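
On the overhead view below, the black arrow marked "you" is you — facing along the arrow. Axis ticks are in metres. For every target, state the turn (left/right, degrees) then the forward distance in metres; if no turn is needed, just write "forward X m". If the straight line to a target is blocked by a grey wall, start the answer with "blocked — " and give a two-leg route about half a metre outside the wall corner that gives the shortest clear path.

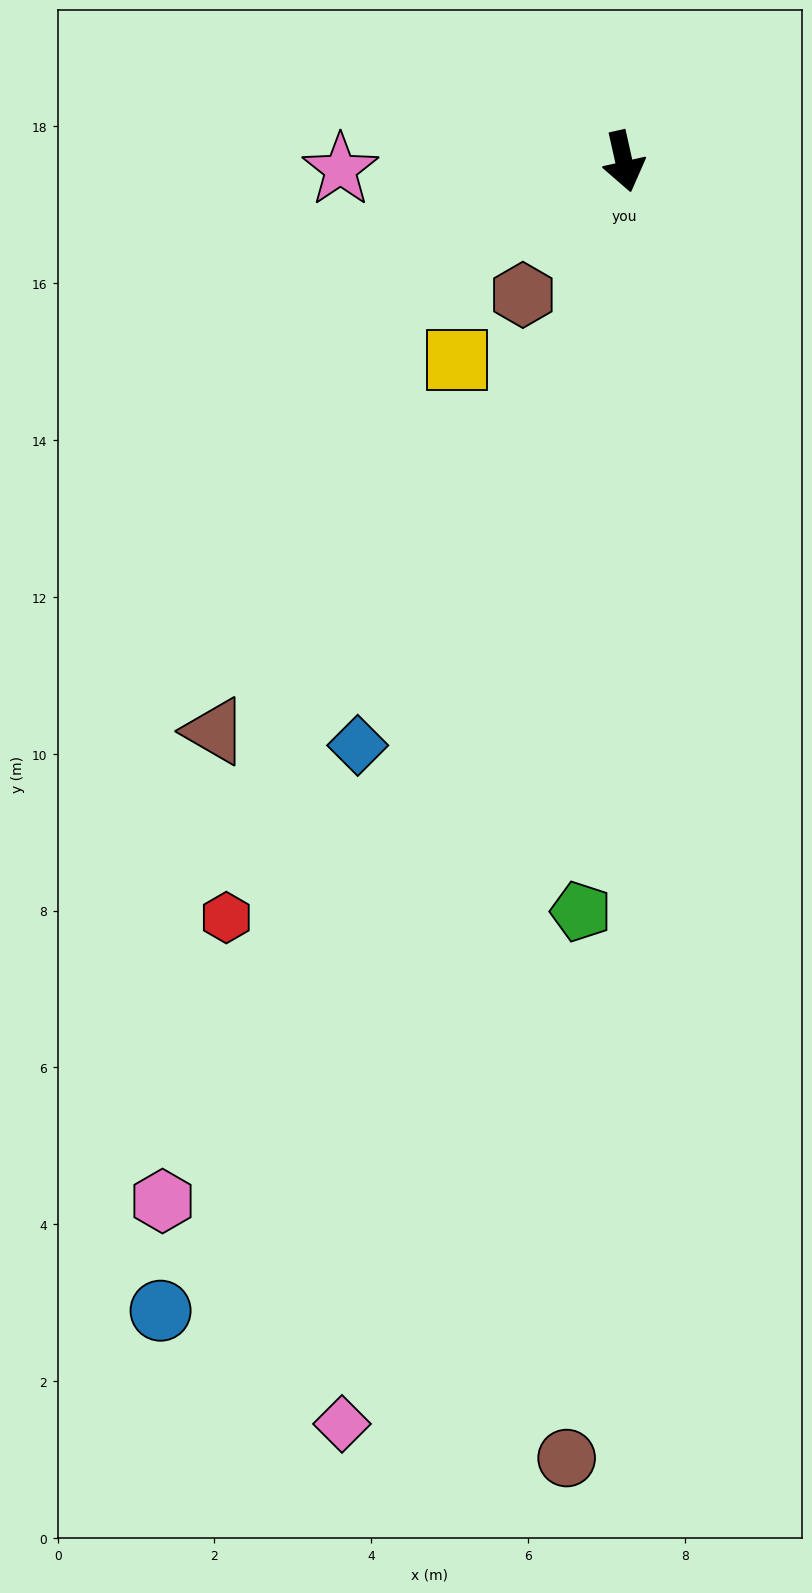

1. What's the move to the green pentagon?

turn right 16°, forward 9.6 m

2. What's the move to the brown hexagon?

turn right 50°, forward 2.1 m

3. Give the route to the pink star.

turn right 101°, forward 3.6 m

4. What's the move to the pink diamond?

turn right 25°, forward 16.5 m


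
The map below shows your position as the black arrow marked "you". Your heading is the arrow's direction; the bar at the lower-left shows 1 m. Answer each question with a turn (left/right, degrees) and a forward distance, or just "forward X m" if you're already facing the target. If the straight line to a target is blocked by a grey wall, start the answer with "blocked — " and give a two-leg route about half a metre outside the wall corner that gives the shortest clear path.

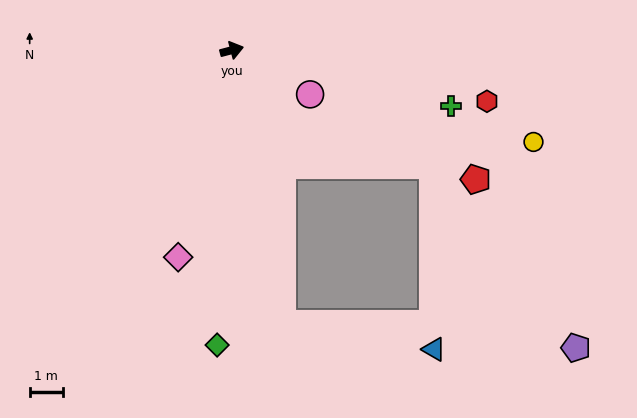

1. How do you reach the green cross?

turn right 29°, forward 6.9 m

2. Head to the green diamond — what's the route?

turn right 108°, forward 9.0 m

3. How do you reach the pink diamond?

turn right 119°, forward 6.5 m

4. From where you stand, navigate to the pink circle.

turn right 44°, forward 2.7 m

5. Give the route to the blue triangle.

blocked — turn right 94°, forward 8.5 m, then turn left 70°, forward 4.7 m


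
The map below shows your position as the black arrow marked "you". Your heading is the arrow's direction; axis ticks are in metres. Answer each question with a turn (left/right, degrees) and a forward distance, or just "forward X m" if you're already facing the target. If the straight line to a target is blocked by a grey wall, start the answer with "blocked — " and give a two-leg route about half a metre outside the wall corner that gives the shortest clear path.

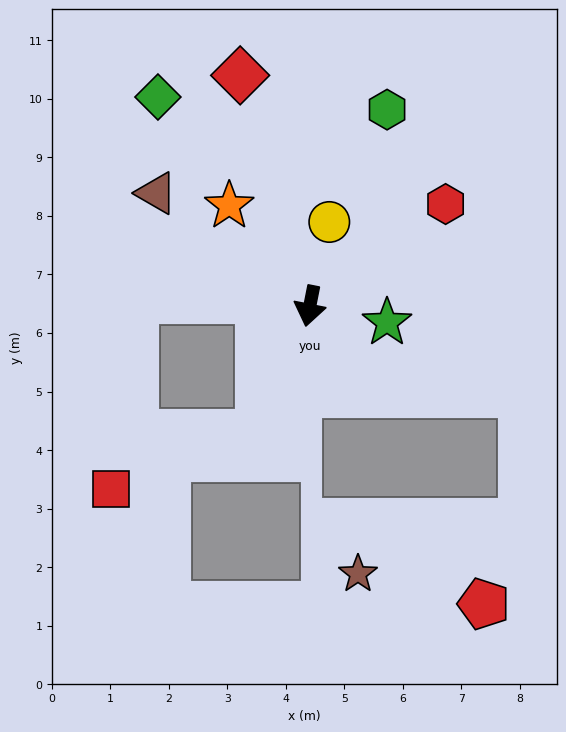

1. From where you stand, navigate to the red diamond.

turn right 152°, forward 4.1 m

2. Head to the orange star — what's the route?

turn right 130°, forward 2.2 m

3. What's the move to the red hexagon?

turn left 138°, forward 2.9 m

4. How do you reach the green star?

turn left 89°, forward 1.3 m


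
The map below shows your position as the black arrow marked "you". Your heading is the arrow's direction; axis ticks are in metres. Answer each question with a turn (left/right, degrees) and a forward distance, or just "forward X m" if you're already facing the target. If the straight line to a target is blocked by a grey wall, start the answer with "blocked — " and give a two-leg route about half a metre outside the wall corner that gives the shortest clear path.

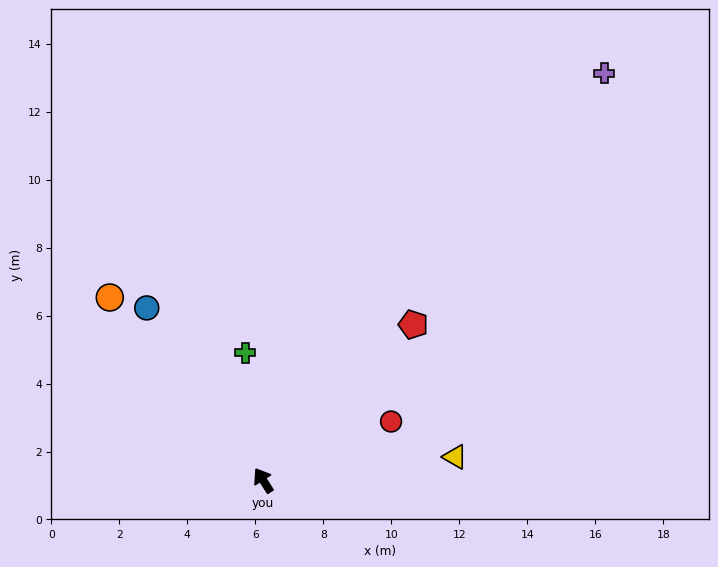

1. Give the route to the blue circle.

forward 6.1 m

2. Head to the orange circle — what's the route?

turn left 7°, forward 7.0 m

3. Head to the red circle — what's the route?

turn right 98°, forward 4.1 m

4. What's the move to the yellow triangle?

turn right 116°, forward 5.7 m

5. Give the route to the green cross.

turn right 25°, forward 3.8 m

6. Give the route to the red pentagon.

turn right 77°, forward 6.4 m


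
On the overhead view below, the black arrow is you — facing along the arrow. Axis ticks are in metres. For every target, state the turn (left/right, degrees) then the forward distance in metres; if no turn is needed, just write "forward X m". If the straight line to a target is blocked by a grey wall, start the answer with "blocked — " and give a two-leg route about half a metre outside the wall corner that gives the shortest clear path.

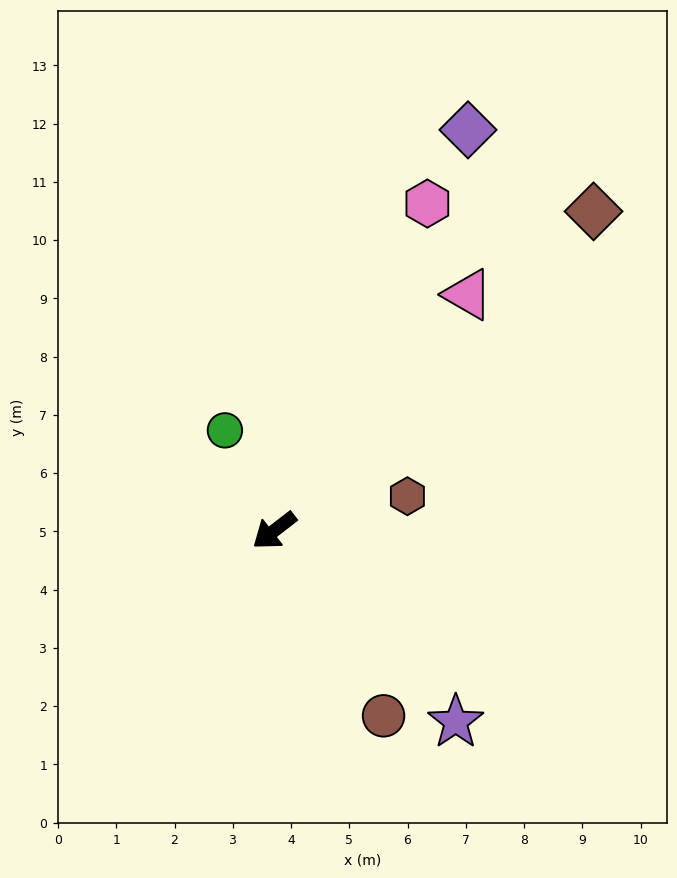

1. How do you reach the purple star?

turn left 96°, forward 4.5 m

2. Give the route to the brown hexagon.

turn left 157°, forward 2.4 m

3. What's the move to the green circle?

turn right 102°, forward 1.9 m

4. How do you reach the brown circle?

turn left 83°, forward 3.7 m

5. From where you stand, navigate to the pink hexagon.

turn right 153°, forward 6.2 m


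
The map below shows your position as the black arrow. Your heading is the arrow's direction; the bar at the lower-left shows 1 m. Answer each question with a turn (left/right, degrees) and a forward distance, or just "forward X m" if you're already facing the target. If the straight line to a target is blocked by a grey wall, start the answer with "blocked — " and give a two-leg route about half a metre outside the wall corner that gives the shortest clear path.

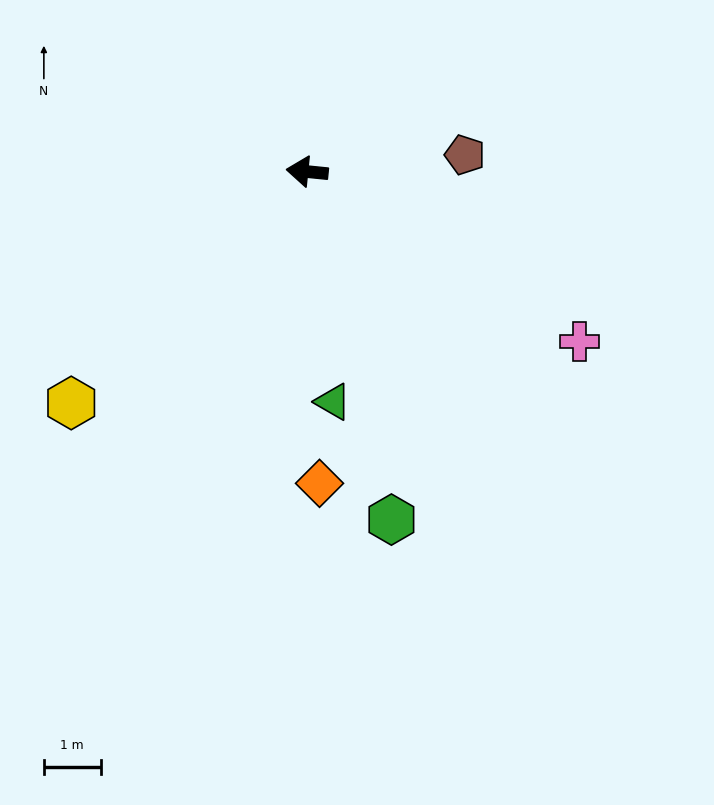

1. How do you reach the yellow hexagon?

turn left 50°, forward 5.8 m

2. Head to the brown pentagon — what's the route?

turn right 168°, forward 2.8 m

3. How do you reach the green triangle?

turn left 102°, forward 4.1 m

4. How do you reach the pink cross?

turn left 154°, forward 5.7 m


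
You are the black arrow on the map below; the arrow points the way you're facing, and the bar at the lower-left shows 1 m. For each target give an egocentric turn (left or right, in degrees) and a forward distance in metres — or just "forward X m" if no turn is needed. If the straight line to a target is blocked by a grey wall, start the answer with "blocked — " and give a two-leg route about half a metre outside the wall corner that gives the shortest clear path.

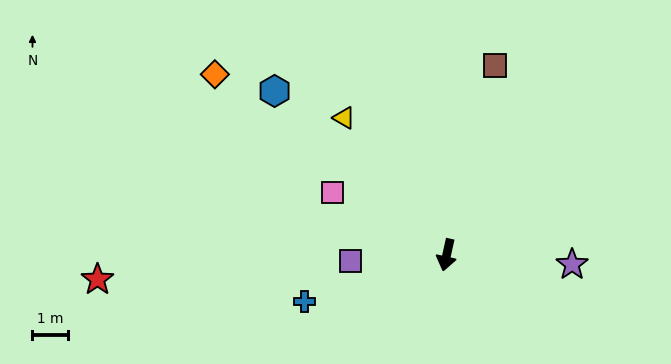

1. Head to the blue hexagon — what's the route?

turn right 121°, forward 6.6 m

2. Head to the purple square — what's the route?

turn right 74°, forward 2.7 m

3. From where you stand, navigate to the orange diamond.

turn right 115°, forward 8.2 m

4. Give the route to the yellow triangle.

turn right 131°, forward 4.8 m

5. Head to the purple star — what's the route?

turn left 98°, forward 3.5 m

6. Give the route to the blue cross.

turn right 59°, forward 4.2 m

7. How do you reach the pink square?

turn right 106°, forward 3.6 m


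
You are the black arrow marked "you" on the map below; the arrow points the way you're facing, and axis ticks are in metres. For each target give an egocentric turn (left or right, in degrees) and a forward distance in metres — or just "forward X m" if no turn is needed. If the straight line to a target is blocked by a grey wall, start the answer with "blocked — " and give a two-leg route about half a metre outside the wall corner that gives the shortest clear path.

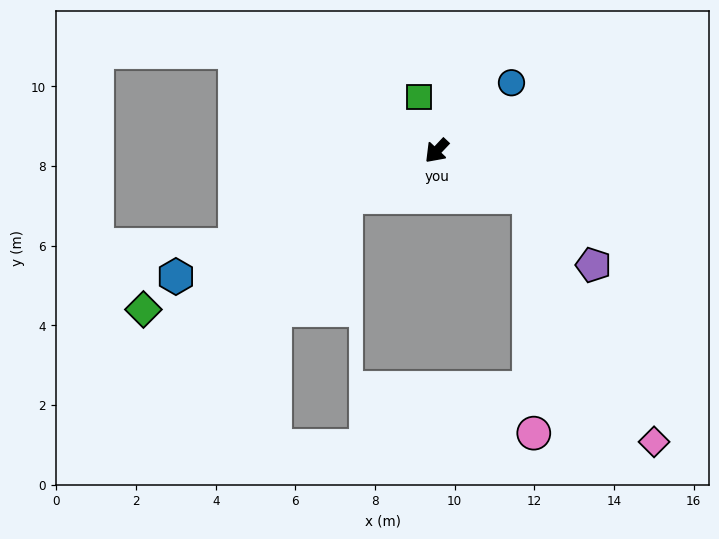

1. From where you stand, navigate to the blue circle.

turn left 176°, forward 2.5 m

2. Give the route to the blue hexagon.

turn right 21°, forward 7.3 m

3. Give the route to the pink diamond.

blocked — turn left 107°, forward 2.6 m, then turn right 37°, forward 6.9 m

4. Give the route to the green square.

turn right 119°, forward 1.4 m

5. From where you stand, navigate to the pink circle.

blocked — turn left 107°, forward 2.6 m, then turn right 62°, forward 5.9 m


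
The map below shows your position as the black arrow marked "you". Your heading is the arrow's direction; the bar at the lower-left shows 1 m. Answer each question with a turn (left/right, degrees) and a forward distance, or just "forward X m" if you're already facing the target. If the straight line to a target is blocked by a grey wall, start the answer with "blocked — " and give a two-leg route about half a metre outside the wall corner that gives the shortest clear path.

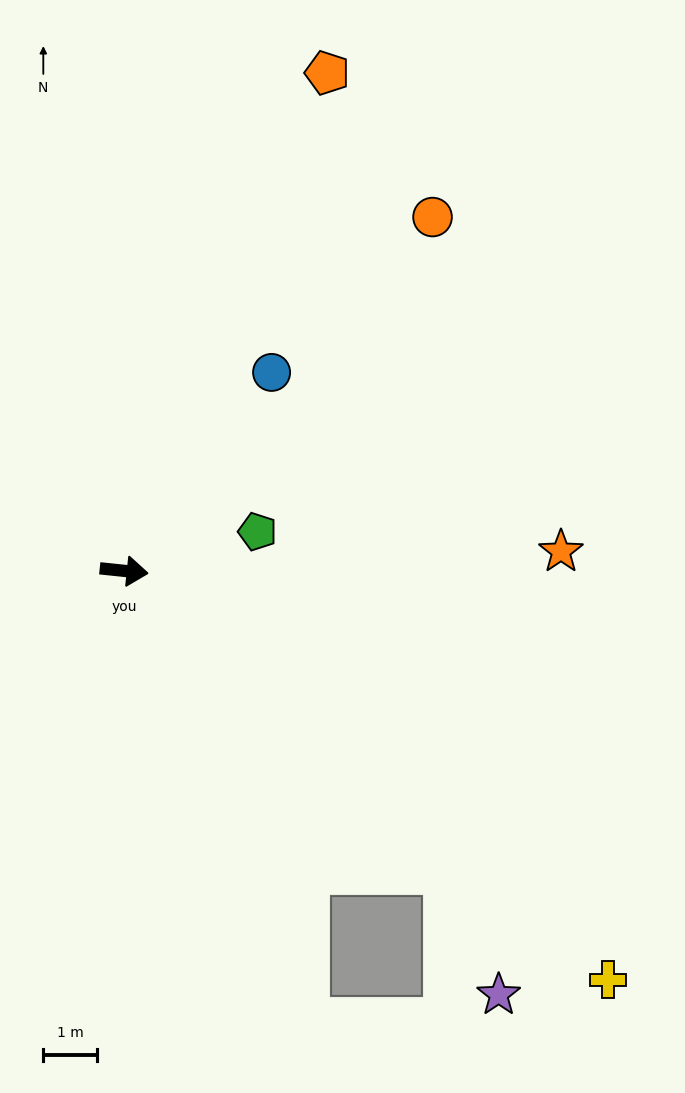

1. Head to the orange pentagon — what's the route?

turn left 74°, forward 10.0 m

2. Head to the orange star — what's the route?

turn left 8°, forward 8.2 m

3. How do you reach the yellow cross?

turn right 34°, forward 11.8 m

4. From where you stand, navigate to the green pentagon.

turn left 22°, forward 2.6 m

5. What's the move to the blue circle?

turn left 59°, forward 4.6 m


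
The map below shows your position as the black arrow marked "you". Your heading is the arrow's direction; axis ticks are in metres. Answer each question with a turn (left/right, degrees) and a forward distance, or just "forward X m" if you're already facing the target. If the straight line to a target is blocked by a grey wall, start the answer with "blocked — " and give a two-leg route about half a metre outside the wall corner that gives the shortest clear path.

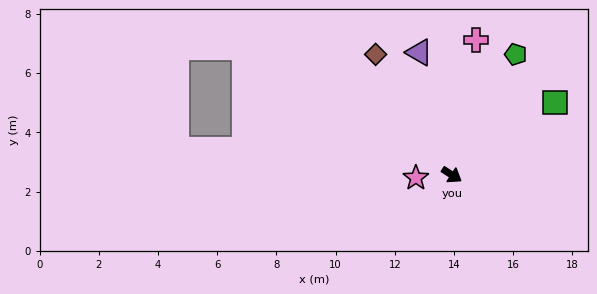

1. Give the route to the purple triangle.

turn left 138°, forward 4.3 m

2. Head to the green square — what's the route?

turn left 68°, forward 4.3 m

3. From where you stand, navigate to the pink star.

turn right 142°, forward 1.2 m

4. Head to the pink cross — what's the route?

turn left 113°, forward 4.6 m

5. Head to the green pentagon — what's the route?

turn left 95°, forward 4.6 m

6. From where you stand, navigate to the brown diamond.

turn left 155°, forward 4.8 m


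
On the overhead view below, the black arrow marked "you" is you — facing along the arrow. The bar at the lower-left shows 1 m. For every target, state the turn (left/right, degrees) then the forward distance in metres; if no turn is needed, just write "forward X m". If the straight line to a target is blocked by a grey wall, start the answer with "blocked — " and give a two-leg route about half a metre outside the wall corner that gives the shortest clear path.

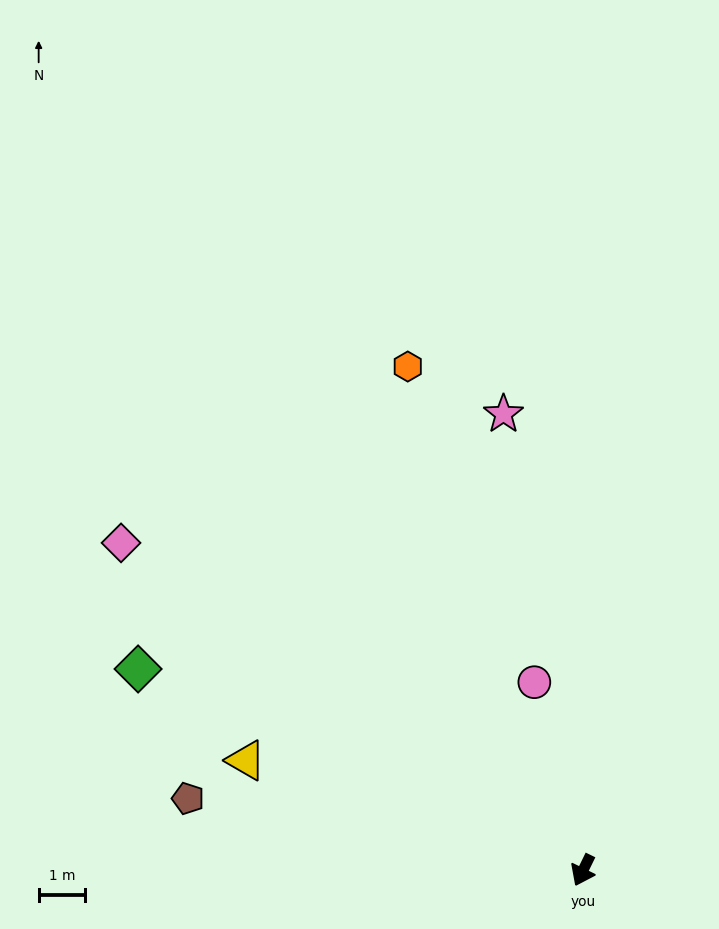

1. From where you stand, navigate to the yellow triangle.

turn right 82°, forward 7.7 m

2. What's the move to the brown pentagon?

turn right 74°, forward 8.7 m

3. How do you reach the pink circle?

turn right 139°, forward 4.2 m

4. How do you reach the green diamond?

turn right 88°, forward 10.5 m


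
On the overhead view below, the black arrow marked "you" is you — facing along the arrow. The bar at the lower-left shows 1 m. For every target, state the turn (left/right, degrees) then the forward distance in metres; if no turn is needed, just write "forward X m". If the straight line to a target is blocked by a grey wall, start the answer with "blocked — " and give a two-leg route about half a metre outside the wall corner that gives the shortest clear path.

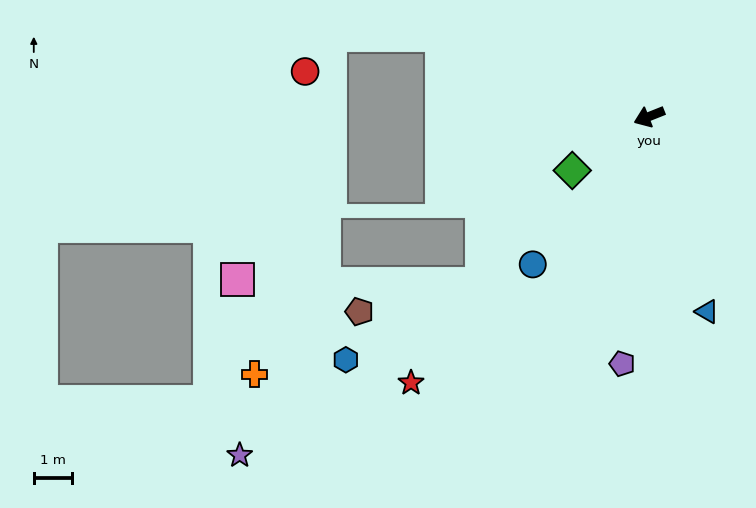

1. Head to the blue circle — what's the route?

turn left 30°, forward 4.9 m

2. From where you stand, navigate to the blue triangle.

turn left 85°, forward 5.3 m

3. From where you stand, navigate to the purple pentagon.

turn left 62°, forward 6.5 m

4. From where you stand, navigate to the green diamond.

turn left 13°, forward 2.5 m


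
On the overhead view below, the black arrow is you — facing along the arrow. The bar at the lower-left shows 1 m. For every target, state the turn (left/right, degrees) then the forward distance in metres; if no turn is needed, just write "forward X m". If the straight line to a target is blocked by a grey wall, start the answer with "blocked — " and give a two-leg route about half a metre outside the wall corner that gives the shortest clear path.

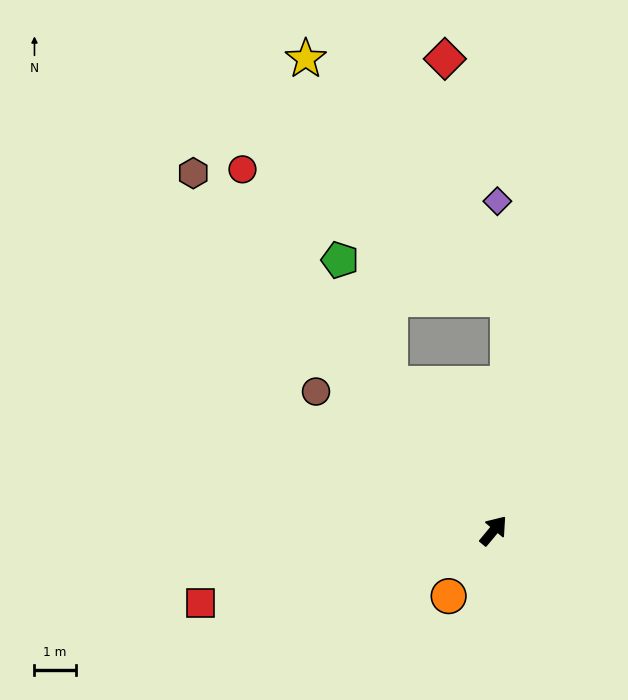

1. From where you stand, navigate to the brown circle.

turn left 92°, forward 5.5 m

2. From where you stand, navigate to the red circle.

turn left 75°, forward 10.7 m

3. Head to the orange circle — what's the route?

turn right 175°, forward 1.9 m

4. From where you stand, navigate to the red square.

turn left 144°, forward 7.3 m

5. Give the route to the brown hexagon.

turn left 80°, forward 11.3 m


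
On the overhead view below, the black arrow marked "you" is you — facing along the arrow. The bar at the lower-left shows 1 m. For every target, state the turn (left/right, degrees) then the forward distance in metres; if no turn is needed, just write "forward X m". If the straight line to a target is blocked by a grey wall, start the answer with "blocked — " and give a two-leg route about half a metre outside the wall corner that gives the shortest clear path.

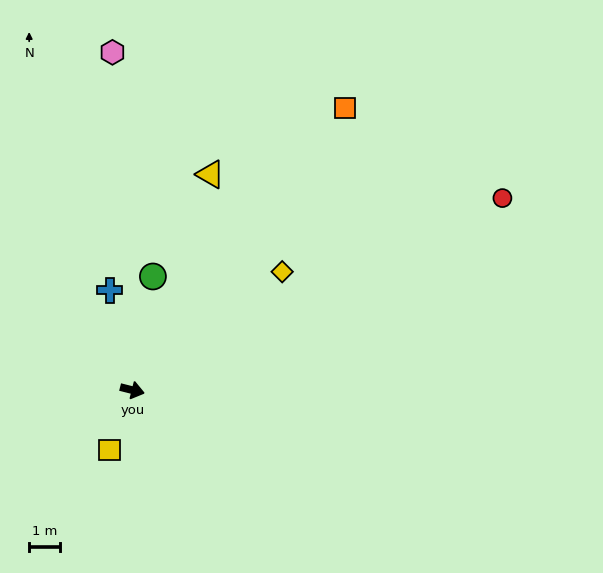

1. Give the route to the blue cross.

turn left 117°, forward 3.3 m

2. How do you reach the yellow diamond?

turn left 52°, forward 6.1 m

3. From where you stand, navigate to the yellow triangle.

turn left 84°, forward 7.4 m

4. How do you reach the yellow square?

turn right 97°, forward 2.1 m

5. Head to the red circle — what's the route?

turn left 42°, forward 13.4 m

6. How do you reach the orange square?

turn left 67°, forward 11.3 m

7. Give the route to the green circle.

turn left 94°, forward 3.7 m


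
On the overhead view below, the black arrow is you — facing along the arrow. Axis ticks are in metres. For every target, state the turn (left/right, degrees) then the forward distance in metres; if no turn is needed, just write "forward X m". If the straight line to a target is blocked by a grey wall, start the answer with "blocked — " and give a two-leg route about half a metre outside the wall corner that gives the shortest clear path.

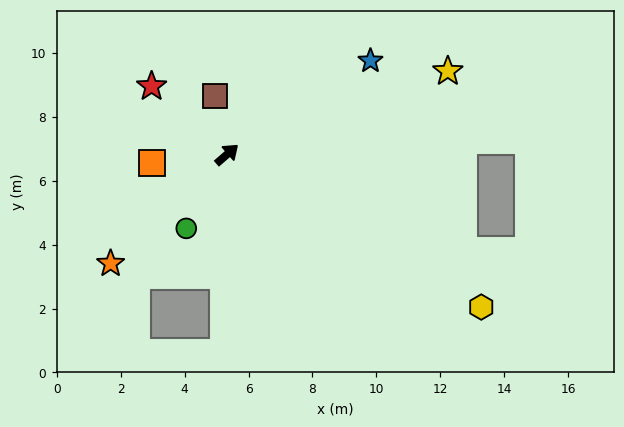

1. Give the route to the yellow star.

turn right 20°, forward 7.4 m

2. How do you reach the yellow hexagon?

turn right 72°, forward 9.3 m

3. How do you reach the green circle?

turn right 160°, forward 2.6 m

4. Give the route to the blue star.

turn right 8°, forward 5.4 m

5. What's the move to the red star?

turn left 97°, forward 3.2 m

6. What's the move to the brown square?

turn left 60°, forward 1.9 m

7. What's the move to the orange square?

turn left 146°, forward 2.4 m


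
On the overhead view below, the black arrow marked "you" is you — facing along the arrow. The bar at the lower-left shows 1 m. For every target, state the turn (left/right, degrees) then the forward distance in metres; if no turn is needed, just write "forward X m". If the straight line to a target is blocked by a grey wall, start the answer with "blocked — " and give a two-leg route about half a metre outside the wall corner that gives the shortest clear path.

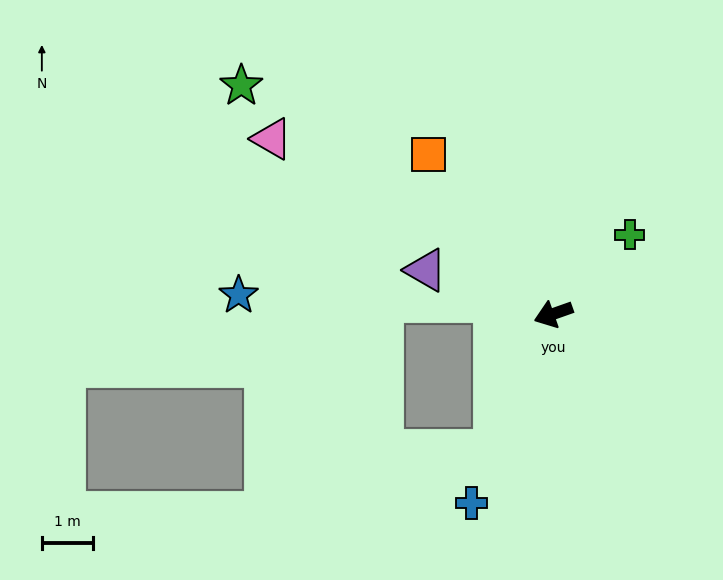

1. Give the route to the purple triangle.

turn right 38°, forward 2.6 m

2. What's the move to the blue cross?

turn left 47°, forward 4.0 m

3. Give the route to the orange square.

turn right 71°, forward 4.0 m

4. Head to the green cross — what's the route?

turn right 153°, forward 2.1 m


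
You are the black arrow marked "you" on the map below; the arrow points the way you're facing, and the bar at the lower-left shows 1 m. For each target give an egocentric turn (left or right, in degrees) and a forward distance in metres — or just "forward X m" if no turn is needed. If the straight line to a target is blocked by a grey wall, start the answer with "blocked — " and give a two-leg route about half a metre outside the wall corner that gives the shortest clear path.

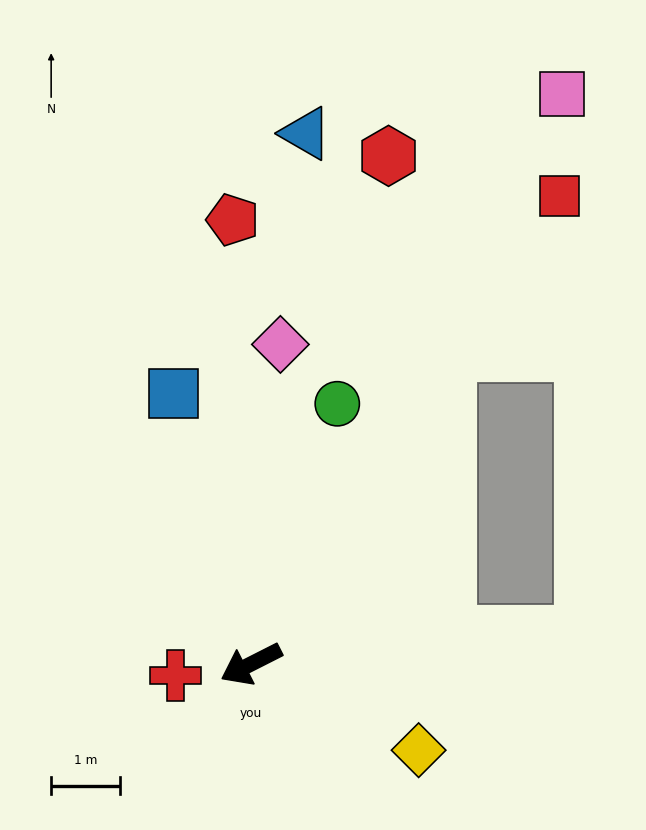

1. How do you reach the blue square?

turn right 101°, forward 4.1 m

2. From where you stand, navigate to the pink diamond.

turn right 122°, forward 4.6 m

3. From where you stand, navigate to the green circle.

turn right 135°, forward 4.0 m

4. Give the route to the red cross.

turn right 18°, forward 1.1 m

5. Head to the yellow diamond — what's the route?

turn left 126°, forward 2.7 m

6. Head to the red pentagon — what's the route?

turn right 115°, forward 6.4 m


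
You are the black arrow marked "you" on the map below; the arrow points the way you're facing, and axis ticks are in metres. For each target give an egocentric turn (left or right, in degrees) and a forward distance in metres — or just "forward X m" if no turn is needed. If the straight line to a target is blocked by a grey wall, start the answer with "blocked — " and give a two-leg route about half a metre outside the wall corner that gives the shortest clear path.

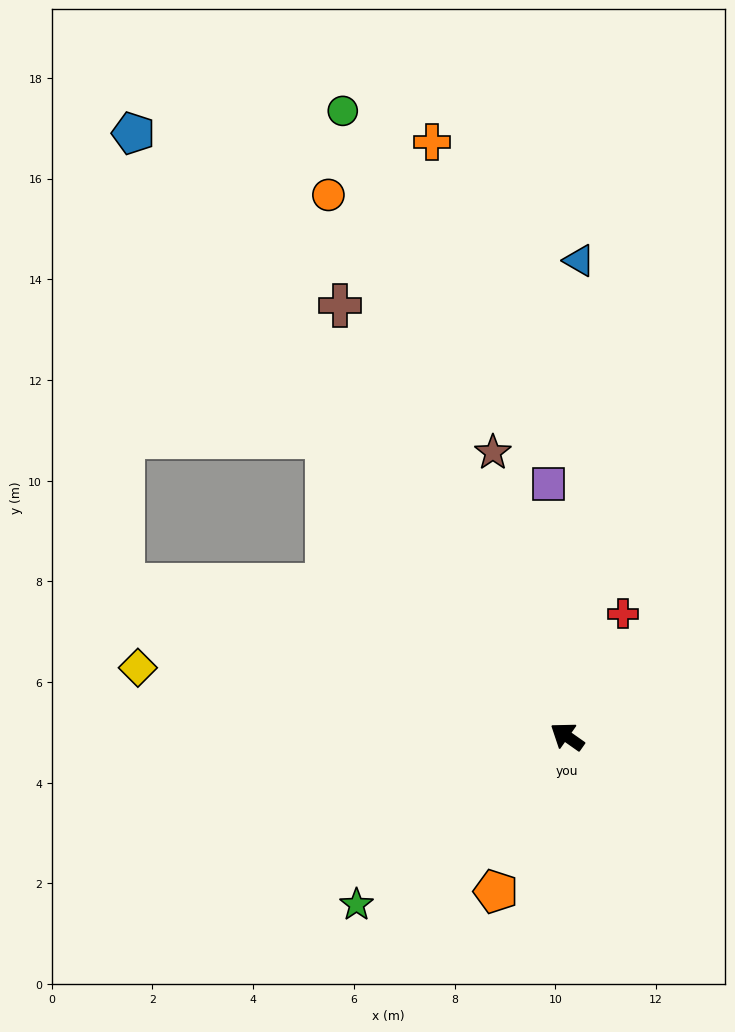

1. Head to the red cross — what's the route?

turn right 79°, forward 2.7 m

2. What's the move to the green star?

turn left 74°, forward 5.4 m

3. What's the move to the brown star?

turn right 40°, forward 5.8 m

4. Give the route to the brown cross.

turn right 27°, forward 9.7 m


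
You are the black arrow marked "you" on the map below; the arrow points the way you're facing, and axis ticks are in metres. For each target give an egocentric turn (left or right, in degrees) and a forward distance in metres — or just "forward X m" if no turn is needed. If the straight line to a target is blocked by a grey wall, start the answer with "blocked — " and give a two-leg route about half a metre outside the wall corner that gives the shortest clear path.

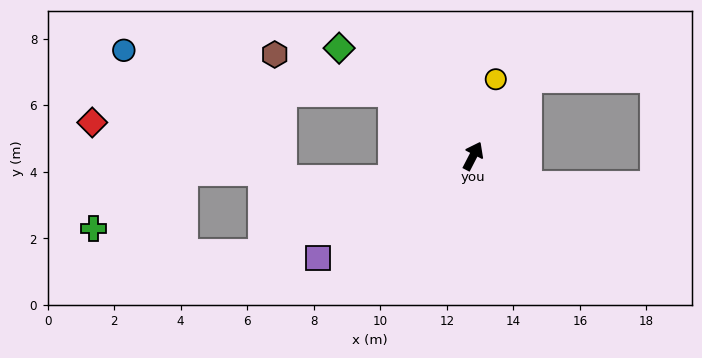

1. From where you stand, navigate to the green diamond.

turn left 78°, forward 5.2 m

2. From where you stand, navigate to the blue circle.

blocked — turn left 80°, forward 3.1 m, then turn left 28°, forward 8.1 m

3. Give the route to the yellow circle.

turn left 11°, forward 2.4 m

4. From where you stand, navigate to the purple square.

turn left 151°, forward 5.6 m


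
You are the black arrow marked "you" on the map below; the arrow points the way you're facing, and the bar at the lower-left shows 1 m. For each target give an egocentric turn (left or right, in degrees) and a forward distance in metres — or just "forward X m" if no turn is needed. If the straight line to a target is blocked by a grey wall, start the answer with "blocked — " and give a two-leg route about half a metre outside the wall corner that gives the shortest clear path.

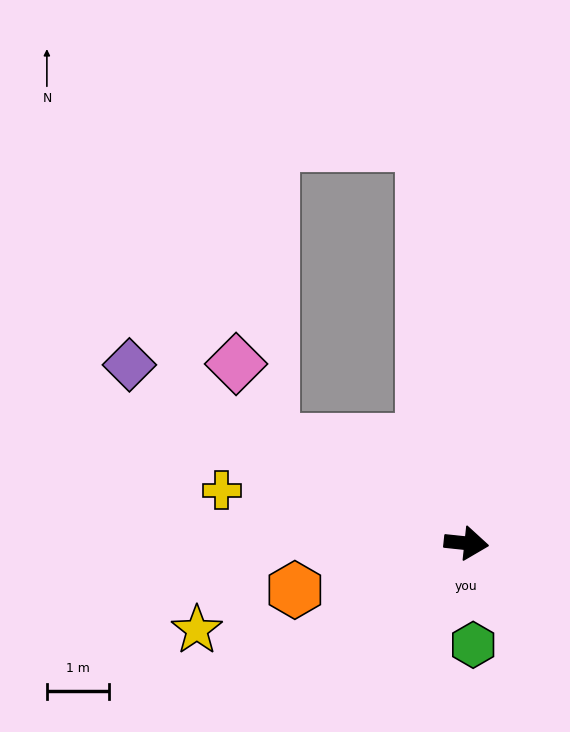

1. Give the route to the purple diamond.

turn left 158°, forward 6.2 m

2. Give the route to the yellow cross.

turn left 174°, forward 4.1 m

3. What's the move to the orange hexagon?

turn right 159°, forward 2.9 m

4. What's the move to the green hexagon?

turn right 80°, forward 1.7 m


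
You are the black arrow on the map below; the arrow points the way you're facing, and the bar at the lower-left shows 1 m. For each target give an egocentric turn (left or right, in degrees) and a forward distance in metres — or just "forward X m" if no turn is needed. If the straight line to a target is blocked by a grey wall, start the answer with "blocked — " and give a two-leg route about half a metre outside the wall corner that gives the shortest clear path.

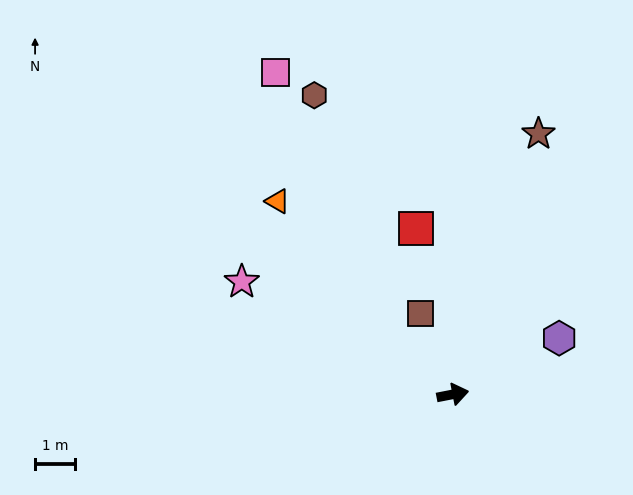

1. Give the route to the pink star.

turn left 141°, forward 5.9 m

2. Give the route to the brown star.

turn left 61°, forward 6.8 m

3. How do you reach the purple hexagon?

turn left 17°, forward 3.0 m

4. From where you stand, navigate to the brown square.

turn left 101°, forward 2.2 m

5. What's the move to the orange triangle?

turn left 121°, forward 6.5 m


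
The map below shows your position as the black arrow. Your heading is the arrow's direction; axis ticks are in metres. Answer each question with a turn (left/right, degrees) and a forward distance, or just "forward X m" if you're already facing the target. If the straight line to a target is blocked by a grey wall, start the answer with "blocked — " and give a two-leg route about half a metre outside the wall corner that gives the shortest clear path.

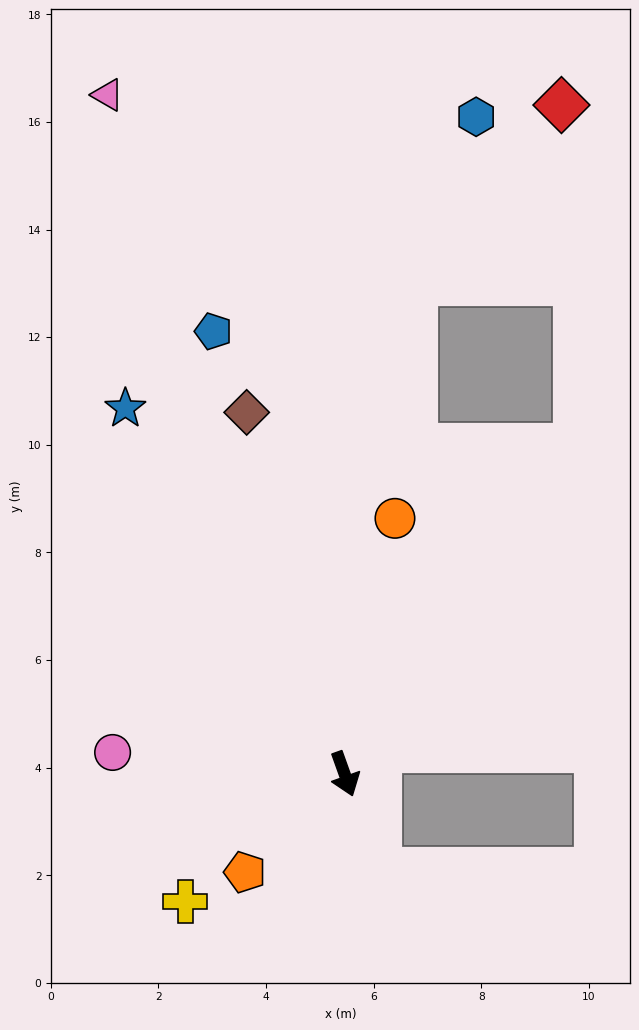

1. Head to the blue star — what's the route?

turn right 169°, forward 7.9 m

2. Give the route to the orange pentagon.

turn right 65°, forward 2.6 m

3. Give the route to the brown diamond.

turn left 175°, forward 7.0 m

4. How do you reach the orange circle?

turn left 149°, forward 4.8 m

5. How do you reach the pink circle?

turn right 115°, forward 4.3 m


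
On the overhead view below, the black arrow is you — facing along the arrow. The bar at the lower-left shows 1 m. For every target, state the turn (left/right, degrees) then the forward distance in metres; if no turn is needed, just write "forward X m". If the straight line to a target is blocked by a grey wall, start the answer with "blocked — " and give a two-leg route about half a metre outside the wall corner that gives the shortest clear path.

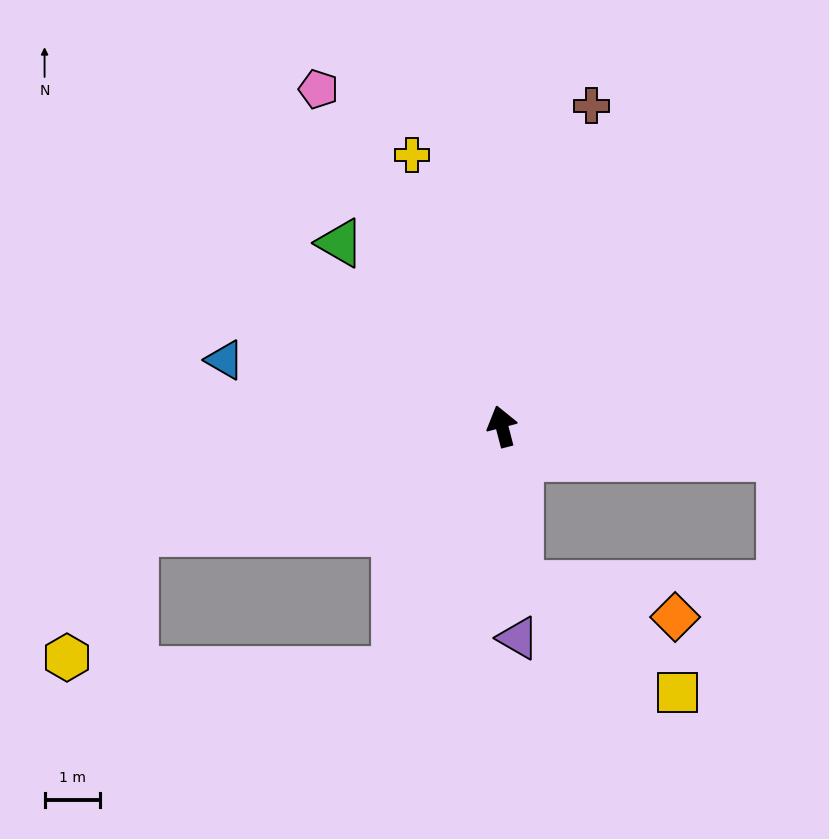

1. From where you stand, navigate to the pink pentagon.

turn left 14°, forward 6.9 m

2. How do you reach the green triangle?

turn left 27°, forward 4.4 m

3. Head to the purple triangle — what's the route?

turn left 170°, forward 3.8 m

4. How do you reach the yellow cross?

turn left 4°, forward 5.1 m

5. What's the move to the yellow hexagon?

blocked — turn left 92°, forward 6.9 m, then turn left 45°, forward 2.5 m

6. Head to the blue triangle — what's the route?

turn left 62°, forward 5.1 m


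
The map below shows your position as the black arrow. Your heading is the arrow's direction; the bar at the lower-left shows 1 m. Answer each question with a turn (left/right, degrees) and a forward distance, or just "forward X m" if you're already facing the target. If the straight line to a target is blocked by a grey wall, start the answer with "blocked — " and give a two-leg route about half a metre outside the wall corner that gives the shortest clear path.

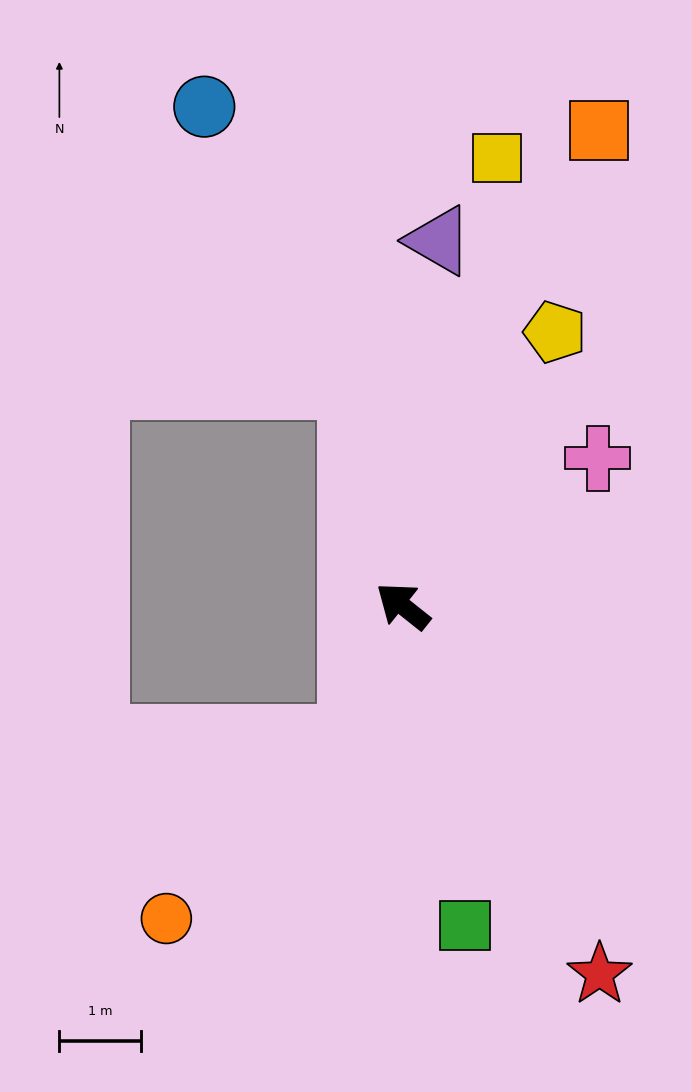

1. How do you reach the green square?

turn left 140°, forward 4.0 m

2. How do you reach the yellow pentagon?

turn right 81°, forward 3.8 m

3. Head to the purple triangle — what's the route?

turn right 57°, forward 4.5 m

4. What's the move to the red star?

turn left 157°, forward 5.1 m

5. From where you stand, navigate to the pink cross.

turn right 104°, forward 3.0 m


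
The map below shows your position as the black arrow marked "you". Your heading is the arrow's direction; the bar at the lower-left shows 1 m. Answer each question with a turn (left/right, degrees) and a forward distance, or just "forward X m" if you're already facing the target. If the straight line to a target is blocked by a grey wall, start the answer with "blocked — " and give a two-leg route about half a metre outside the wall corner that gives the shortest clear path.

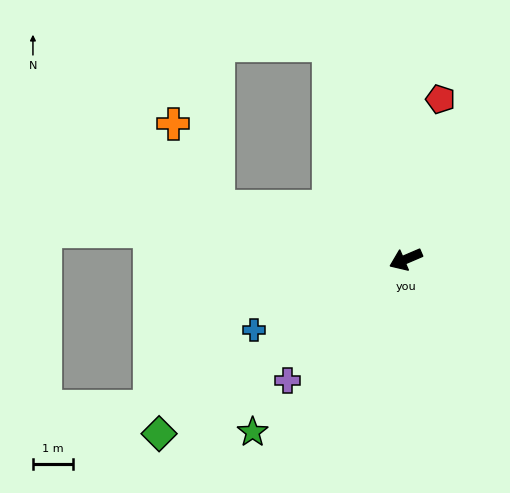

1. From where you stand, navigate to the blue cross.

forward 4.2 m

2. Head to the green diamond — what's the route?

turn left 12°, forward 7.6 m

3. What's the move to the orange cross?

blocked — turn right 39°, forward 4.9 m, then turn right 46°, forward 2.4 m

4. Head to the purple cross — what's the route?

turn left 22°, forward 4.2 m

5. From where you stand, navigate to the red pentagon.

turn right 125°, forward 4.1 m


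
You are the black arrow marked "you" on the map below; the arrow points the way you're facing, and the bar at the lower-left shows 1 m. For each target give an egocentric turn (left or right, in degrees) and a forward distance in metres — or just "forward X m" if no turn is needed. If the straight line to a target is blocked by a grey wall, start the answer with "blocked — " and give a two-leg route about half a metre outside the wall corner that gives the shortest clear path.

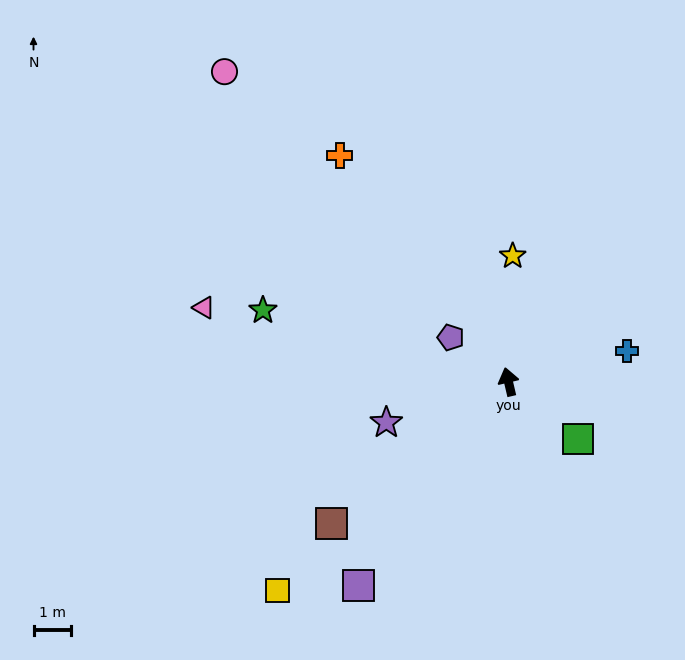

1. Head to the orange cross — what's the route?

turn left 24°, forward 7.6 m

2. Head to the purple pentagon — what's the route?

turn left 39°, forward 2.0 m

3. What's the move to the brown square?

turn left 115°, forward 6.1 m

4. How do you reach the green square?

turn right 143°, forward 2.4 m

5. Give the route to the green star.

turn left 61°, forward 6.9 m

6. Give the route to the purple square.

turn left 130°, forward 6.8 m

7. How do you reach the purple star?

turn left 95°, forward 3.5 m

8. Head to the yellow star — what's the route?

turn right 15°, forward 3.4 m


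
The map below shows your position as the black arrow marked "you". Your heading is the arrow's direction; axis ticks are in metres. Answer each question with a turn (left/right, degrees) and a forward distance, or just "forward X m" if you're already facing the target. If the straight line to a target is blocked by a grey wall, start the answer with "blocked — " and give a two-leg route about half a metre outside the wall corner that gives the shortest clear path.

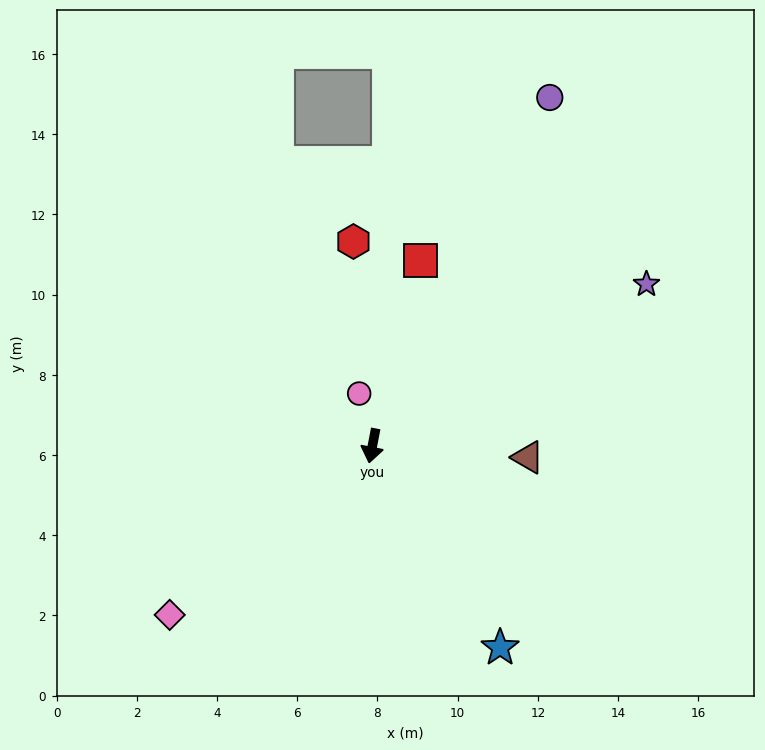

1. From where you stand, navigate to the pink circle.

turn right 155°, forward 1.3 m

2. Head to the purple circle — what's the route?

turn left 164°, forward 9.7 m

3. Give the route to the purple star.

turn left 131°, forward 7.9 m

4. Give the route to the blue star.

turn left 43°, forward 6.0 m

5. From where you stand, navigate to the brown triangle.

turn left 97°, forward 3.9 m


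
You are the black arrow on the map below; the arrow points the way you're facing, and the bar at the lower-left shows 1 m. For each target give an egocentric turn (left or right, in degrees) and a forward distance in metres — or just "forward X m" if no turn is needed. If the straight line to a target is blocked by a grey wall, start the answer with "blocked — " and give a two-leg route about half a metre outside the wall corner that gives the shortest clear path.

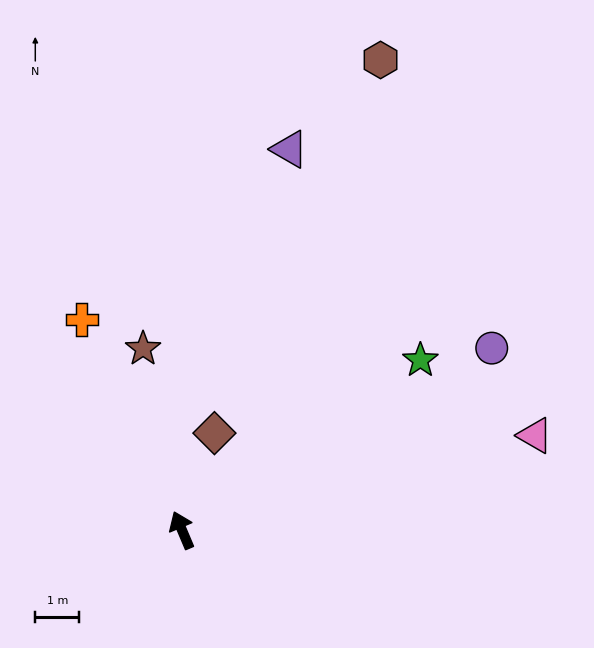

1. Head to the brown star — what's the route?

turn right 11°, forward 4.2 m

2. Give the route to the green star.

turn right 77°, forward 6.6 m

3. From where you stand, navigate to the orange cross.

turn left 3°, forward 5.3 m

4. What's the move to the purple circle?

turn right 82°, forward 8.2 m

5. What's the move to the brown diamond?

turn right 41°, forward 2.3 m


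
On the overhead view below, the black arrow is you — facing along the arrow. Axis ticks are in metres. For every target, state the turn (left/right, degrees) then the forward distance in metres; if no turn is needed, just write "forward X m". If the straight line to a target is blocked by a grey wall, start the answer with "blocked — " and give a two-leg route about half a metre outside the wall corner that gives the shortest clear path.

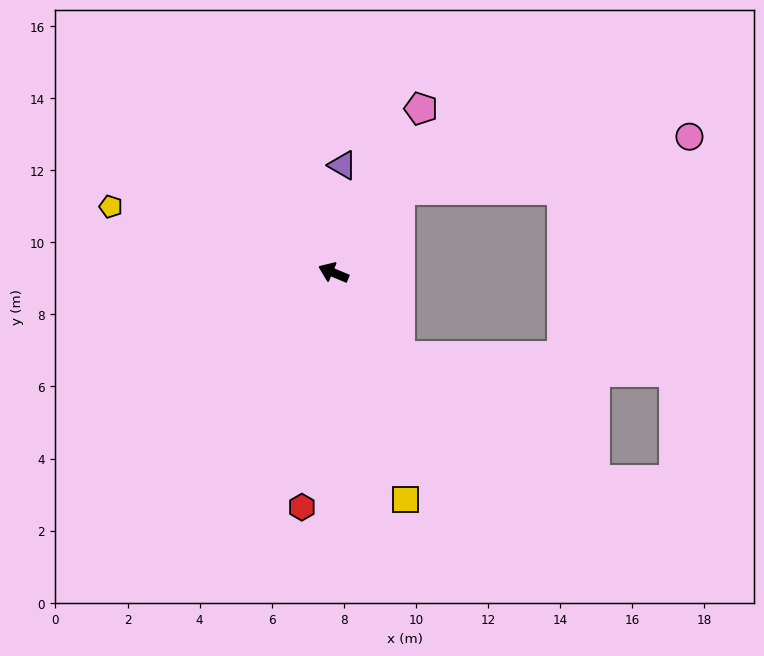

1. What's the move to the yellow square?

turn left 130°, forward 6.6 m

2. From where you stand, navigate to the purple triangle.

turn right 72°, forward 3.0 m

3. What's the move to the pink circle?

blocked — turn right 106°, forward 2.9 m, then turn right 41°, forward 8.2 m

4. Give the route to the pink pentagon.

turn right 95°, forward 5.2 m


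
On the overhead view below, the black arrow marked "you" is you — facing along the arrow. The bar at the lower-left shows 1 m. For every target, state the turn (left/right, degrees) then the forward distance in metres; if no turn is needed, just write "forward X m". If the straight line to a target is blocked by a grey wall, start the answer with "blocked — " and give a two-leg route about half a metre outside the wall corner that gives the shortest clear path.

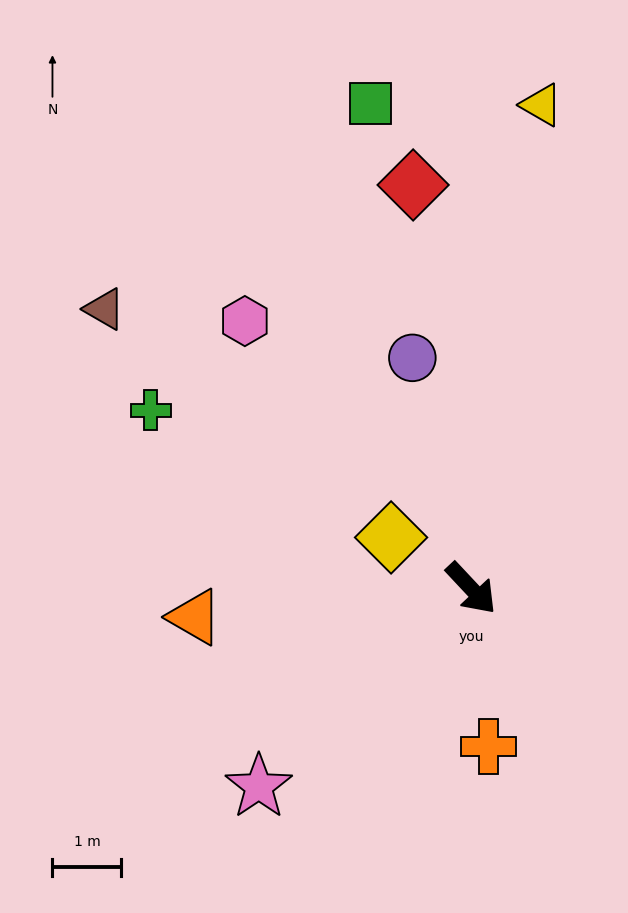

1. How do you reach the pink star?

turn right 90°, forward 4.2 m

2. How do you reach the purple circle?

turn left 151°, forward 3.5 m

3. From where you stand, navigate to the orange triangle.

turn right 127°, forward 4.0 m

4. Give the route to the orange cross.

turn right 37°, forward 2.3 m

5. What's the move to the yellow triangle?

turn left 129°, forward 7.1 m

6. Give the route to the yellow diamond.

turn right 166°, forward 1.4 m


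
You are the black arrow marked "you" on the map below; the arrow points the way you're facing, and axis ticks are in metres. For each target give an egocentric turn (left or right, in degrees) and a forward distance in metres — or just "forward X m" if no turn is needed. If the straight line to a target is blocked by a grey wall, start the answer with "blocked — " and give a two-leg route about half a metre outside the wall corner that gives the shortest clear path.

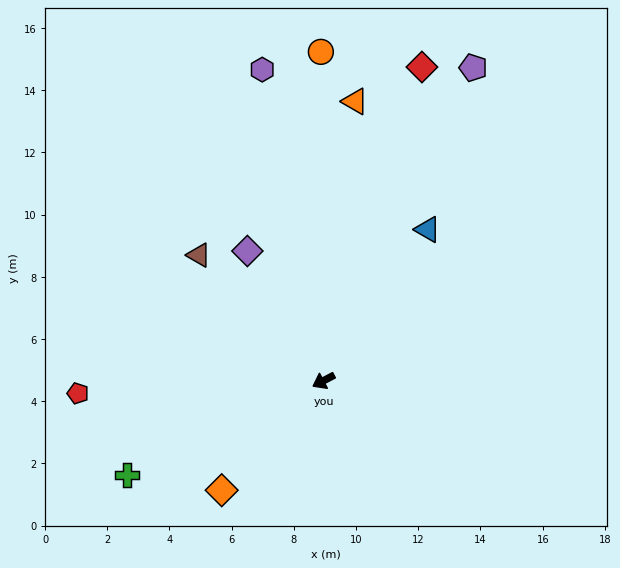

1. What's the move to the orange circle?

turn right 117°, forward 10.6 m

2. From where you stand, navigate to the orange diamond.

turn left 19°, forward 4.8 m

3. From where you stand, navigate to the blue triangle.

turn right 152°, forward 5.9 m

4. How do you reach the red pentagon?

turn right 25°, forward 7.9 m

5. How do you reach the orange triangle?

turn right 124°, forward 9.0 m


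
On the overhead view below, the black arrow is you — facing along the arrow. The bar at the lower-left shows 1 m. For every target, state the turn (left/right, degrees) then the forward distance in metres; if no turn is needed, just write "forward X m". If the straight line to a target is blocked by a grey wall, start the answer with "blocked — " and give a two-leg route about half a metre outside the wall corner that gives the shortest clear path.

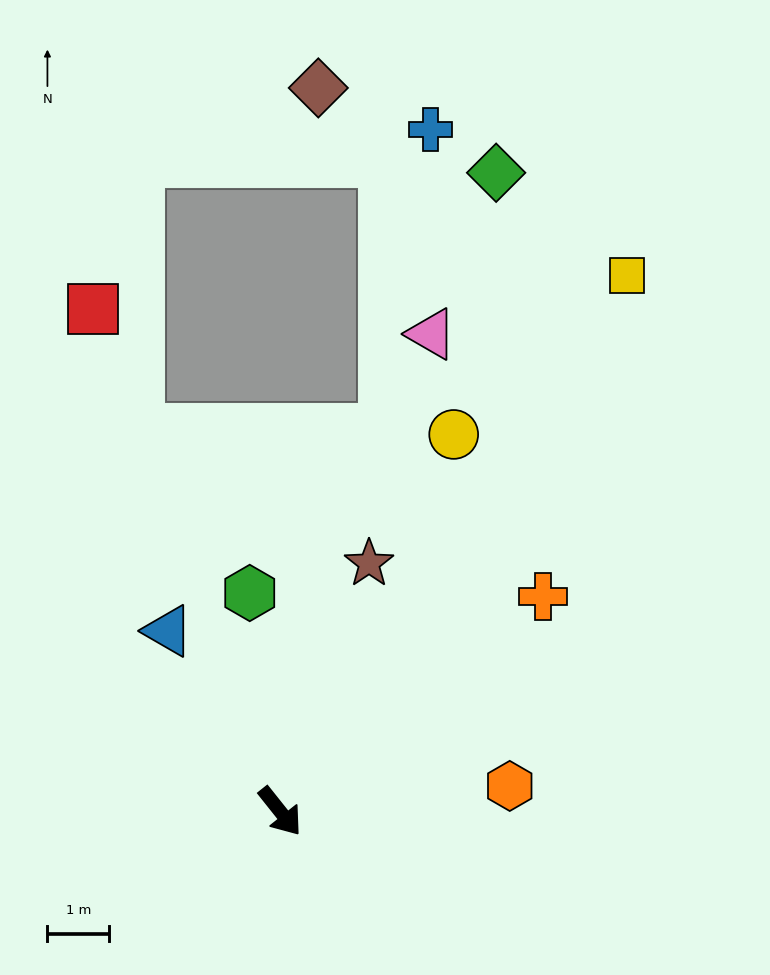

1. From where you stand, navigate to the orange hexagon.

turn left 58°, forward 3.8 m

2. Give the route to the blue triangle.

turn left 173°, forward 3.5 m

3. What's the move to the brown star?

turn left 122°, forward 4.3 m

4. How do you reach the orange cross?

turn left 91°, forward 5.5 m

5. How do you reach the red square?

turn left 162°, forward 8.7 m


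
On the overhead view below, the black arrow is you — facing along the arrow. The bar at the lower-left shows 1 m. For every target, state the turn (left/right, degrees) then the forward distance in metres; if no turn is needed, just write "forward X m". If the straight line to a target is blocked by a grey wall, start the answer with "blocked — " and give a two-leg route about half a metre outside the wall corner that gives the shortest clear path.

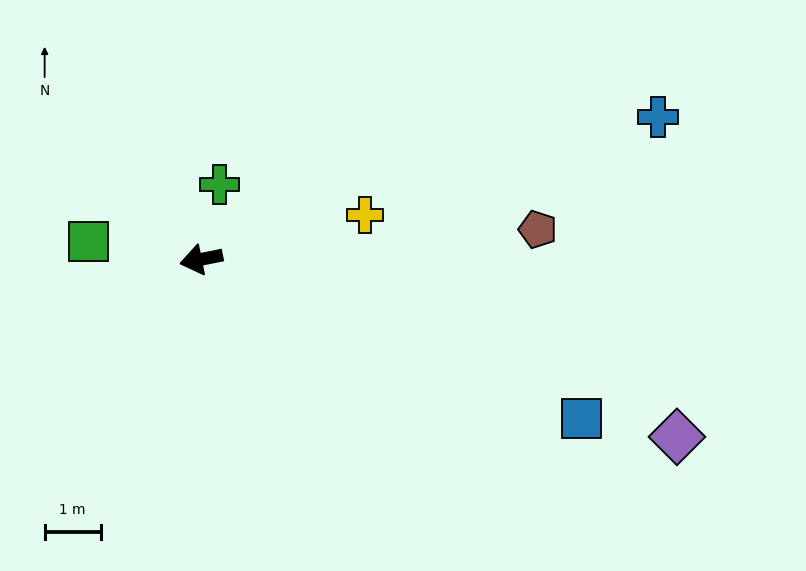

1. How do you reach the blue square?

turn left 146°, forward 7.3 m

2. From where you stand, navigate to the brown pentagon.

turn left 174°, forward 6.0 m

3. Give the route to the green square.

turn right 20°, forward 2.0 m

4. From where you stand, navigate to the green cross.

turn right 115°, forward 1.4 m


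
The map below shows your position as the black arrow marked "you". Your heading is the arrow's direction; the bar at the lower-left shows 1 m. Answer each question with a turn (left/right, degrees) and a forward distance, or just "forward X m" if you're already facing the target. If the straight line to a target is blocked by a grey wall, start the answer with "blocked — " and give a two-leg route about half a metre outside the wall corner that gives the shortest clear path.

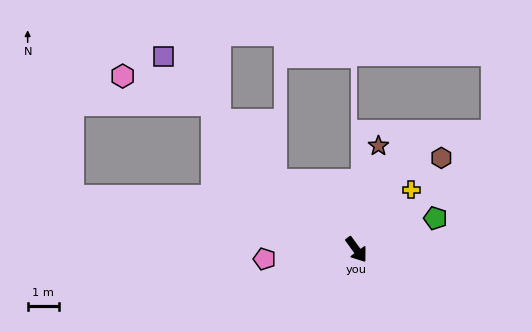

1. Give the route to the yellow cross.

turn left 101°, forward 2.6 m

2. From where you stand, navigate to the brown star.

turn left 132°, forward 3.4 m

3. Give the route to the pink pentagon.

turn right 120°, forward 3.0 m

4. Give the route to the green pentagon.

turn left 76°, forward 2.8 m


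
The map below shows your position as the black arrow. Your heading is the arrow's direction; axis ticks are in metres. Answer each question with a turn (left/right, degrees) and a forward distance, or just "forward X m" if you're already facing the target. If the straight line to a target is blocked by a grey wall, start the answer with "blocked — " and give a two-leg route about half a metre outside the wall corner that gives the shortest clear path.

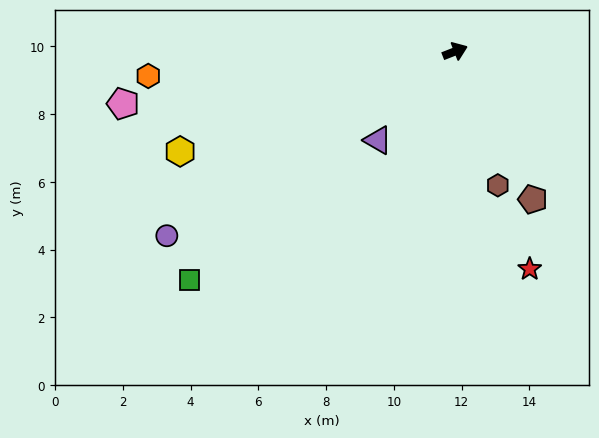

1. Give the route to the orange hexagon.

turn left 163°, forward 9.1 m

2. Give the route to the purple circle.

turn right 169°, forward 10.1 m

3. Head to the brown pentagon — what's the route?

turn right 84°, forward 4.9 m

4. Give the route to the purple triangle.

turn right 152°, forward 3.5 m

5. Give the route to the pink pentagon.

turn left 168°, forward 9.9 m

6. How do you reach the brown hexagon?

turn right 94°, forward 4.2 m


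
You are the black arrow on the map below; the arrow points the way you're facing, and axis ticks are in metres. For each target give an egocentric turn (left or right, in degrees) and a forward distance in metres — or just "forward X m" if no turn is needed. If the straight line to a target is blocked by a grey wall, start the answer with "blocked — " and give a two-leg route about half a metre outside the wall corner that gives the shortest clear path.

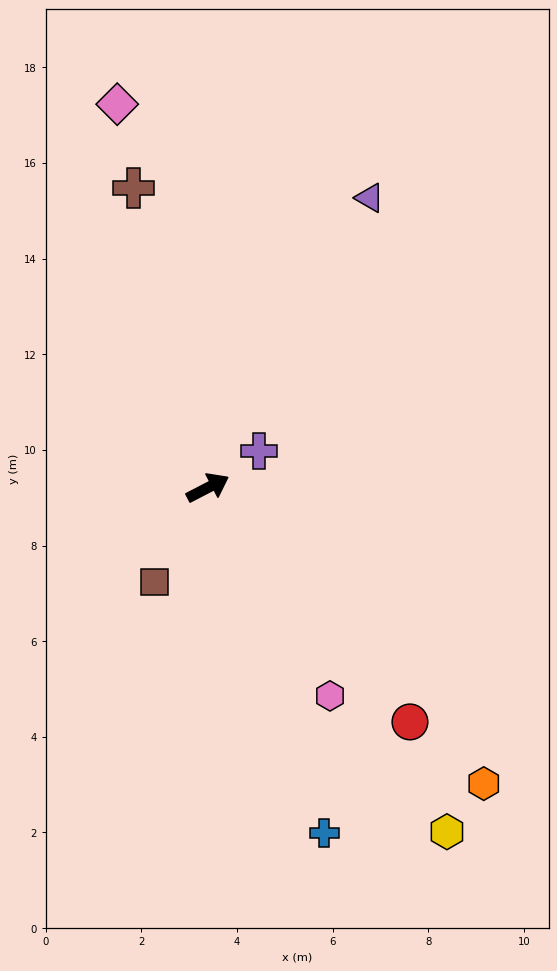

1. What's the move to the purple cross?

turn left 8°, forward 1.3 m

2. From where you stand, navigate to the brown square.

turn right 147°, forward 2.3 m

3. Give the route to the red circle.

turn right 77°, forward 6.5 m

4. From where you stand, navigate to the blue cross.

turn right 99°, forward 7.6 m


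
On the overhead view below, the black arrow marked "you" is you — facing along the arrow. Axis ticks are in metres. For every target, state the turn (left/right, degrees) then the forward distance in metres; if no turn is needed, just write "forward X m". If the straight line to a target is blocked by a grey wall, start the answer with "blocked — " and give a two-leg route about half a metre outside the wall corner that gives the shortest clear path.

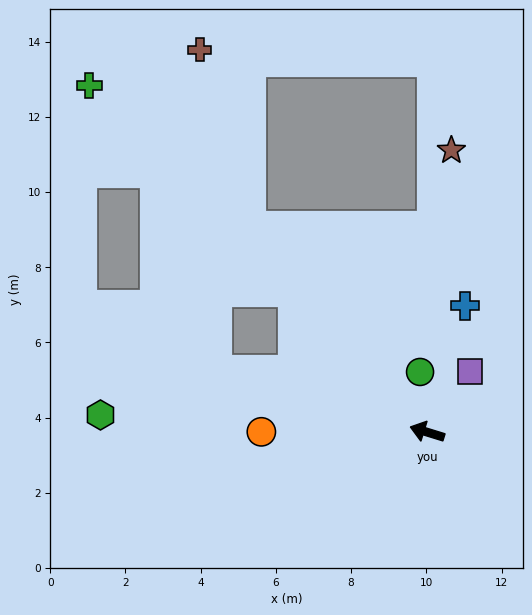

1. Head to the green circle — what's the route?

turn right 66°, forward 1.6 m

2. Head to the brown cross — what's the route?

blocked — turn right 32°, forward 7.2 m, then turn right 25°, forward 4.9 m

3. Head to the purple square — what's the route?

turn right 108°, forward 2.0 m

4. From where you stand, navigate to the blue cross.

turn right 89°, forward 3.5 m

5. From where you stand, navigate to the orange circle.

turn left 17°, forward 4.4 m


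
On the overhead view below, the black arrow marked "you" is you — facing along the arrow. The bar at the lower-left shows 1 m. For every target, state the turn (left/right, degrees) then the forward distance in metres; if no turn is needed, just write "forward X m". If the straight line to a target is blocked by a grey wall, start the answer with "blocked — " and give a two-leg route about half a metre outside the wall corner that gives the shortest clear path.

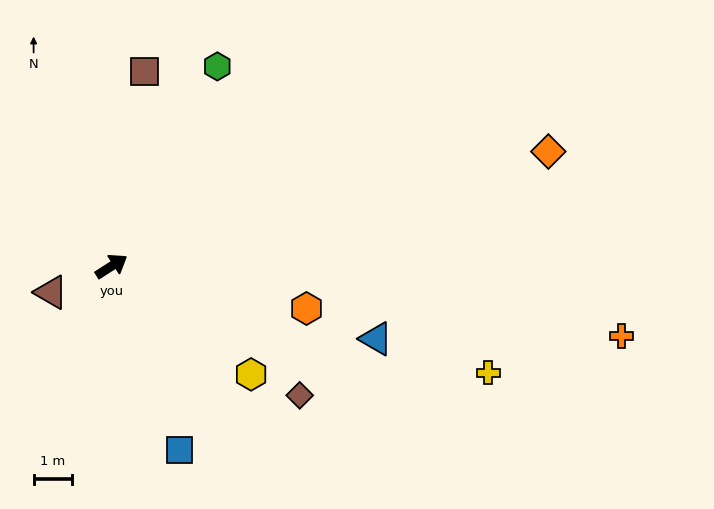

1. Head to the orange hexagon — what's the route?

turn right 45°, forward 5.2 m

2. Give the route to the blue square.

turn right 102°, forward 5.1 m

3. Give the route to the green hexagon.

turn left 29°, forward 5.9 m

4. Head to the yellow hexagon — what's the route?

turn right 70°, forward 4.6 m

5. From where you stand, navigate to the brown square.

turn left 48°, forward 5.1 m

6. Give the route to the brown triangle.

turn left 171°, forward 1.7 m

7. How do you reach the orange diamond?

turn right 18°, forward 11.7 m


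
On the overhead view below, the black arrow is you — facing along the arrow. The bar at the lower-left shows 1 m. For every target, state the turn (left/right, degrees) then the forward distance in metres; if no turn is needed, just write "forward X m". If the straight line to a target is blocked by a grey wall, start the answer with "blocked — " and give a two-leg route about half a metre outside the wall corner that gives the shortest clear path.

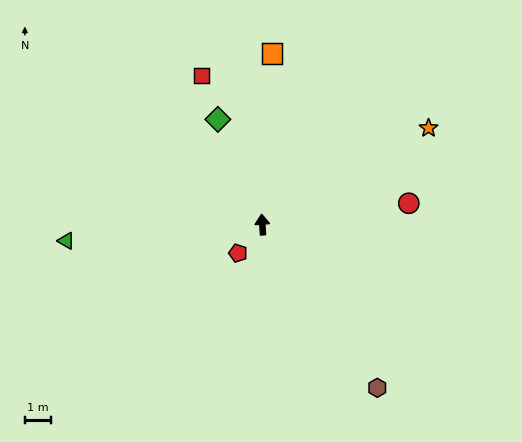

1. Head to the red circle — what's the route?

turn right 86°, forward 5.6 m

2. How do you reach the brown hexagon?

turn right 149°, forward 7.5 m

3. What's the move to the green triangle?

turn left 91°, forward 7.4 m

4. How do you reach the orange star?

turn right 64°, forward 7.3 m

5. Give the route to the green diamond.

turn left 19°, forward 4.3 m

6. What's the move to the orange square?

turn right 7°, forward 6.5 m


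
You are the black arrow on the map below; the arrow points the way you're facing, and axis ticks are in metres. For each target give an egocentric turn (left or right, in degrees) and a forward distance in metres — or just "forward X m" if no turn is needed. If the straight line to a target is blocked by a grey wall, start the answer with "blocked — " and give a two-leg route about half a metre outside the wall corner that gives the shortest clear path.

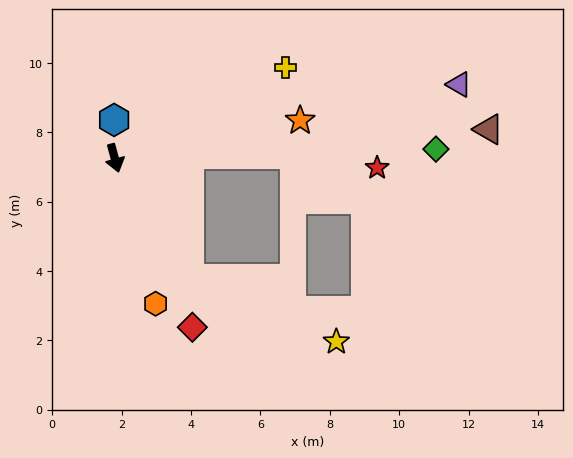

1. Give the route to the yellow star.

blocked — turn left 16°, forward 4.1 m, then turn left 36°, forward 4.6 m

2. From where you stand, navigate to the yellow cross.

turn left 103°, forward 5.6 m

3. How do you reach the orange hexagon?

forward 4.4 m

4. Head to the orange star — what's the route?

turn left 86°, forward 5.5 m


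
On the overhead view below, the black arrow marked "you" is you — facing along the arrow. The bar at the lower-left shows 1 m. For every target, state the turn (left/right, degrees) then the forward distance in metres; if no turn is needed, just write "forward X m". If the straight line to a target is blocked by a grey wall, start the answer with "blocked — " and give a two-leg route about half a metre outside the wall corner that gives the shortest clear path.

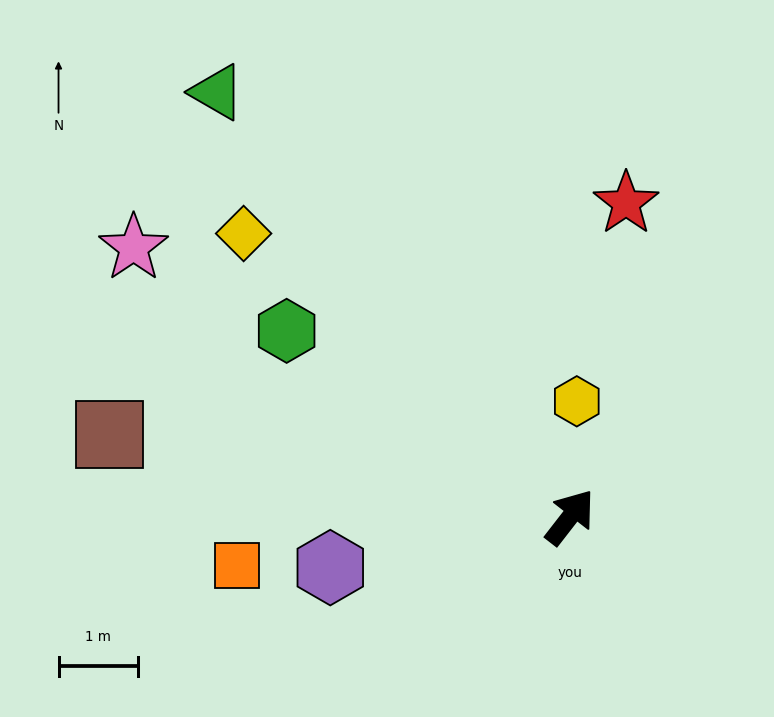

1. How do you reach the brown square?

turn left 118°, forward 5.9 m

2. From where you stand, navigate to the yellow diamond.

turn left 87°, forward 5.4 m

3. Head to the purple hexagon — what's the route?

turn left 140°, forward 3.1 m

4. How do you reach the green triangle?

turn left 78°, forward 6.9 m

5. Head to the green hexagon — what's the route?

turn left 95°, forward 4.3 m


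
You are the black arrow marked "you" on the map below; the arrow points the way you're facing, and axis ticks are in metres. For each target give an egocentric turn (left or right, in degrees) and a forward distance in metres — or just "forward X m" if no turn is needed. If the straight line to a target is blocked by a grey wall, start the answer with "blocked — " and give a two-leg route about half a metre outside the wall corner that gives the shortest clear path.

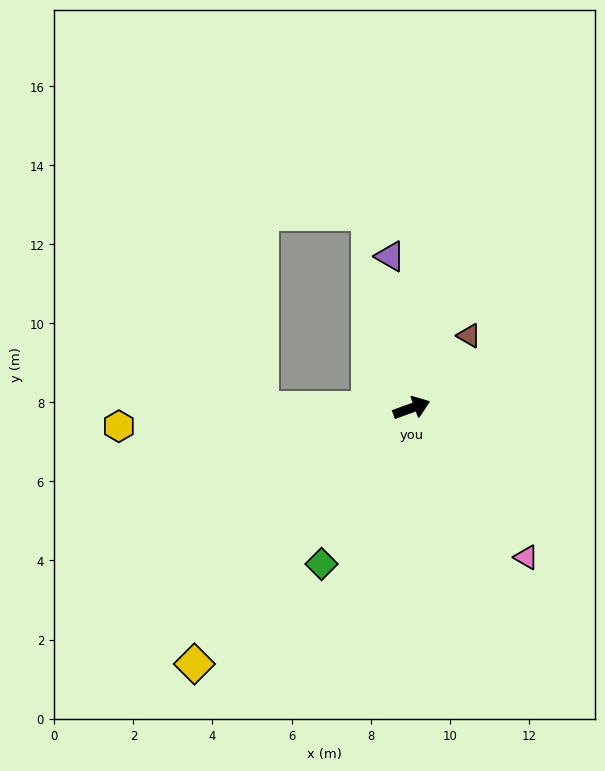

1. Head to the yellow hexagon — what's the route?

turn left 164°, forward 7.4 m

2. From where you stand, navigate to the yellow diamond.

turn right 150°, forward 8.5 m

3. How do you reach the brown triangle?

turn left 32°, forward 2.3 m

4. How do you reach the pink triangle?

turn right 72°, forward 4.8 m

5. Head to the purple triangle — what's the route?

turn left 78°, forward 3.9 m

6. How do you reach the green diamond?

turn right 140°, forward 4.6 m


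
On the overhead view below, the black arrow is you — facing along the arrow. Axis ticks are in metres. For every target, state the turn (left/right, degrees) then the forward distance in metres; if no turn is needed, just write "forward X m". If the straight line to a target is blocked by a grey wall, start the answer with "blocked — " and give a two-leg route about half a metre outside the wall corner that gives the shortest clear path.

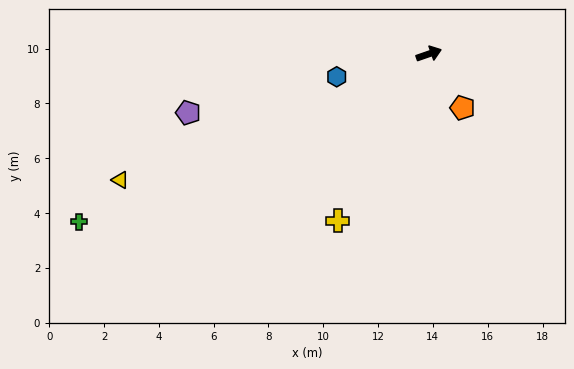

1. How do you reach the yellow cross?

turn right 138°, forward 6.9 m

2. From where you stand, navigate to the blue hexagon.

turn left 175°, forward 3.5 m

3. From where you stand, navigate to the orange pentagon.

turn right 77°, forward 2.3 m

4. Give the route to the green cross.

turn right 174°, forward 14.2 m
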